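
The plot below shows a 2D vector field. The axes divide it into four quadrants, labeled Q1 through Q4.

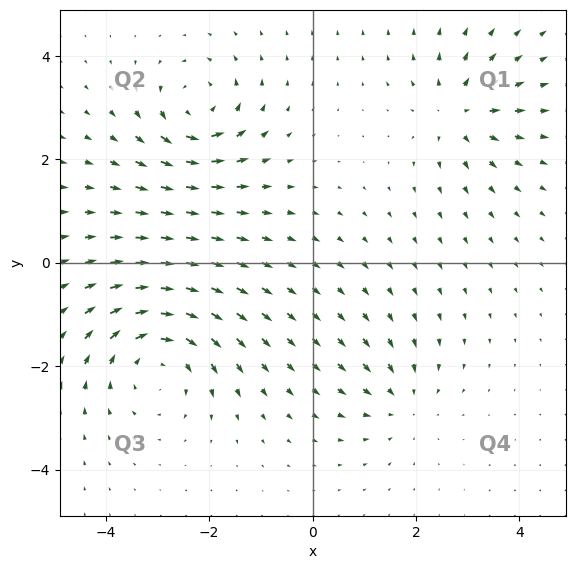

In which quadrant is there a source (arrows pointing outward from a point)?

Q1

The source sits at approximately (2.8, 2.9), which lies in quadrant Q1. The divergence there is about +4, positive as expected for a source.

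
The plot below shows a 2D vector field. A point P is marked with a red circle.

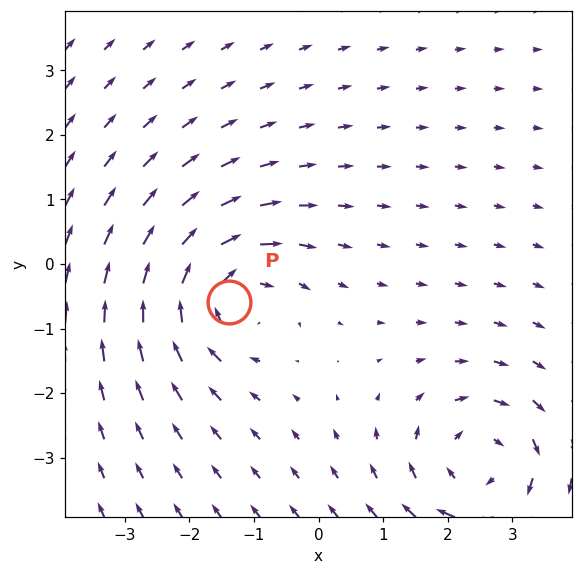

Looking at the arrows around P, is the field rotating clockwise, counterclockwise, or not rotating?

clockwise

Near P at (-1.4, -0.6) the arrows circulate clockwise. The curl (z-component) there is about -5; negative curl means clockwise rotation.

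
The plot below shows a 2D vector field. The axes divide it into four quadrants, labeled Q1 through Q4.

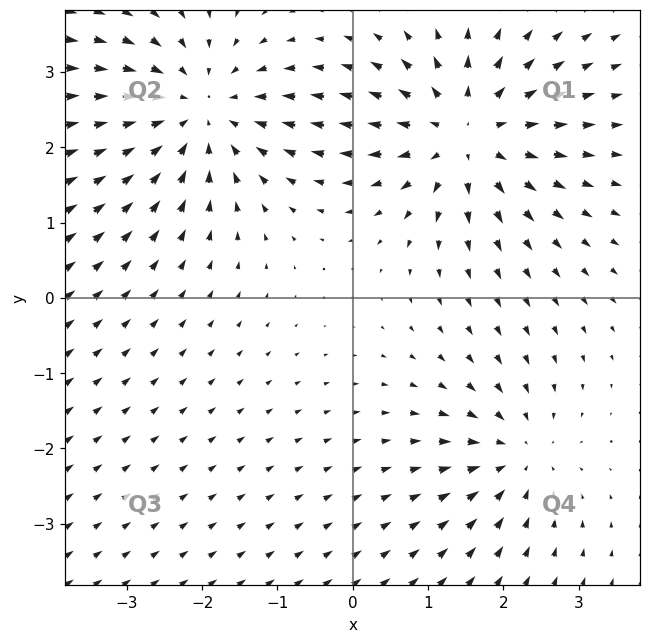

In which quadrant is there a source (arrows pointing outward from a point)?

The source sits at approximately (1.5, 2.2), which lies in quadrant Q1. The divergence there is about +5, positive as expected for a source.

Q1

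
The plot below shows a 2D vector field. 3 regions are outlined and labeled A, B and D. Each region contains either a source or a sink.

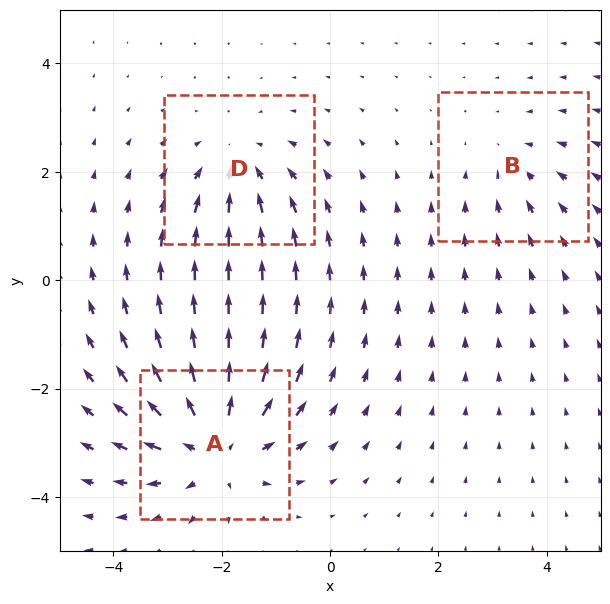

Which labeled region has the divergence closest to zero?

B

Divergence at each region's feature centre — A: about +4, B: about -2, D: about -3. Region B is closest to zero.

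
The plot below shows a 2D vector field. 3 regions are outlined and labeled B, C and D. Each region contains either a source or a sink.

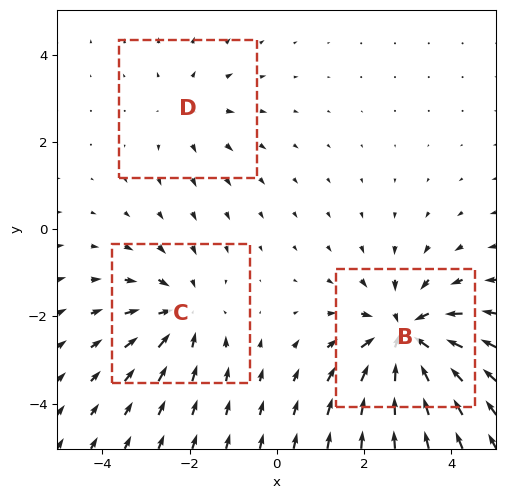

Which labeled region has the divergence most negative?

B

Divergence at each region's feature centre — B: about -5, C: about -3, D: about +2. Region B is most negative.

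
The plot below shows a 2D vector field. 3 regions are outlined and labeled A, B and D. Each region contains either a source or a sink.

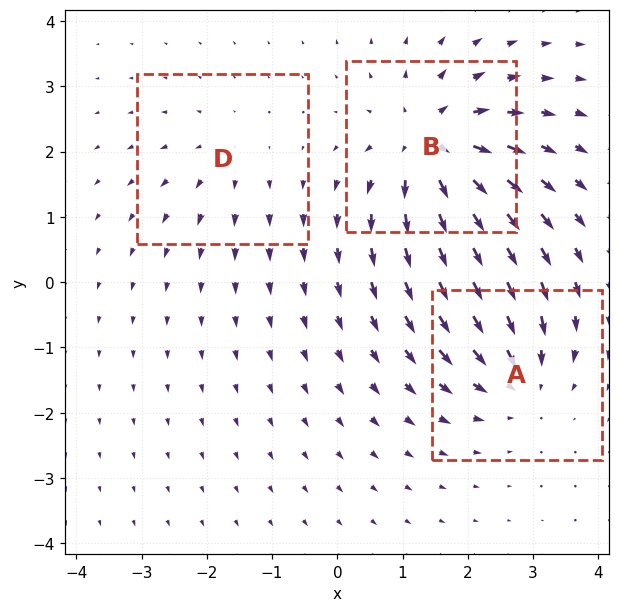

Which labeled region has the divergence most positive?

Divergence at each region's feature centre — A: about -4, B: about +6, D: about +2. Region B is most positive.

B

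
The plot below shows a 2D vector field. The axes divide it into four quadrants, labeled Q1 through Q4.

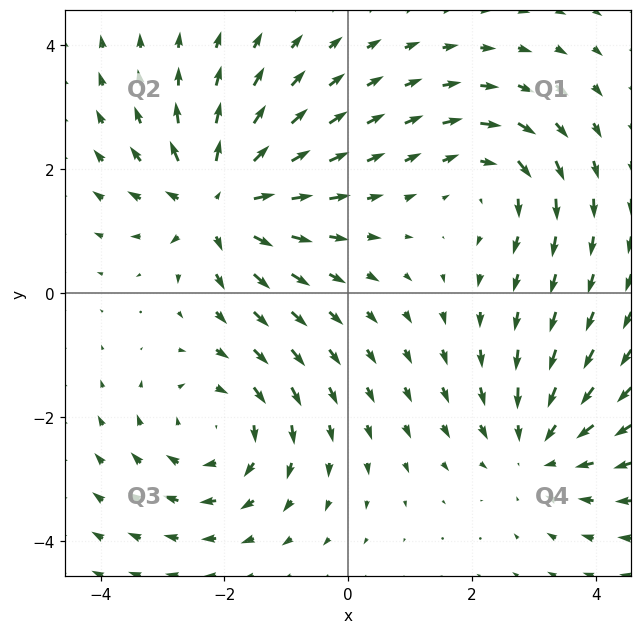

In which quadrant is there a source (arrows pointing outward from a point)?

The source sits at approximately (-2.1, 1.5), which lies in quadrant Q2. The divergence there is about +6, positive as expected for a source.

Q2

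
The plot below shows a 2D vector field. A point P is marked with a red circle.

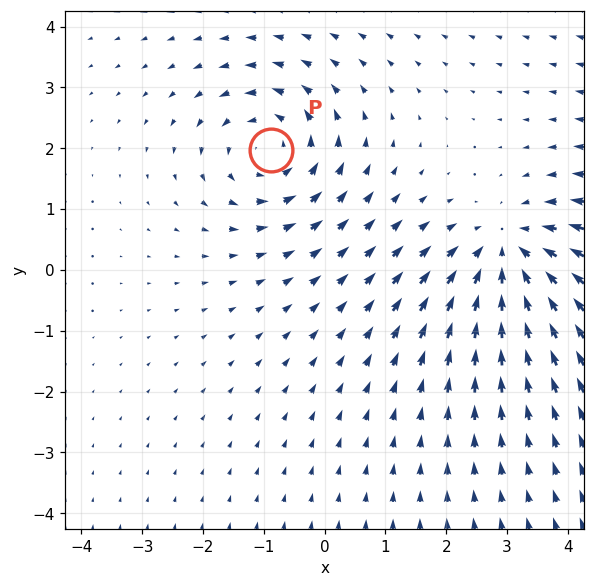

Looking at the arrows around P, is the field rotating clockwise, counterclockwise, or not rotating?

counterclockwise

Near P at (-0.9, 2.0) the arrows circulate counterclockwise. The curl (z-component) there is about +3; positive curl means counterclockwise rotation.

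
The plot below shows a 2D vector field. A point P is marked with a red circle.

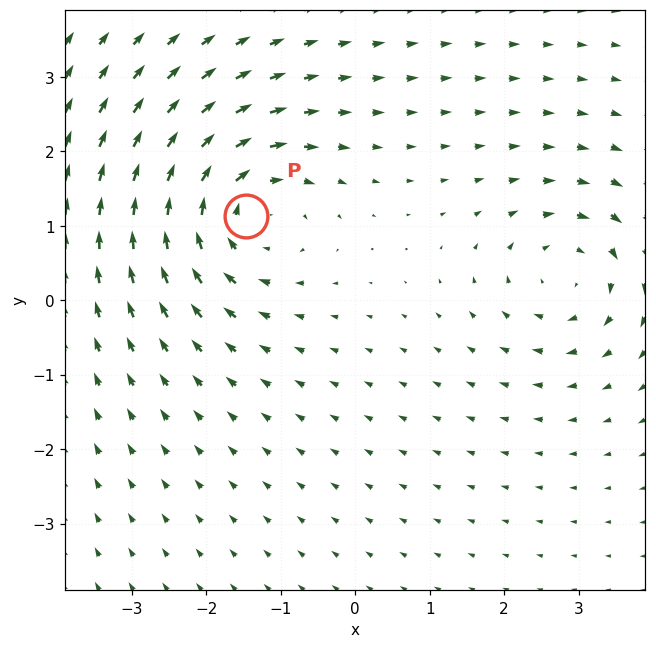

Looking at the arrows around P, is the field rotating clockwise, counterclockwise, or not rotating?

Near P at (-1.5, 1.1) the arrows circulate clockwise. The curl (z-component) there is about -4; negative curl means clockwise rotation.

clockwise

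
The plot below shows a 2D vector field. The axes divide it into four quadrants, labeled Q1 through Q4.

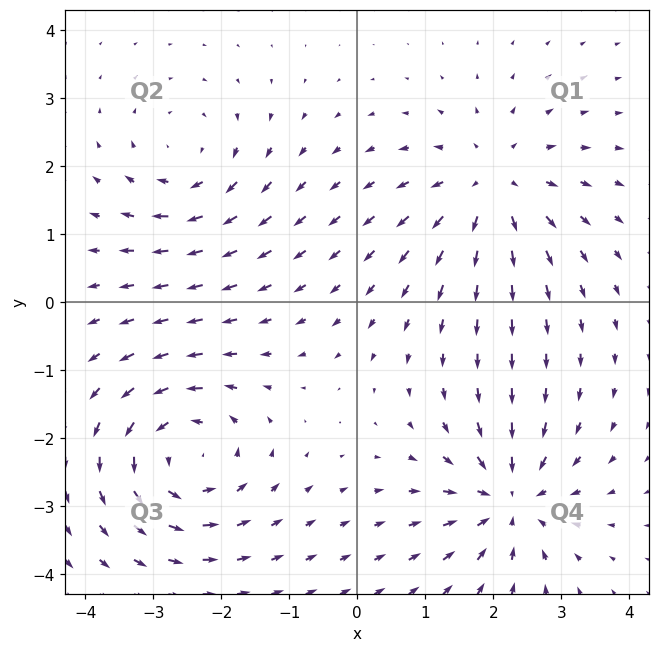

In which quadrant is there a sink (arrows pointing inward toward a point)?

Q4

The sink sits at approximately (2.2, -2.9), which lies in quadrant Q4. The divergence there is about -5, negative as expected for a sink.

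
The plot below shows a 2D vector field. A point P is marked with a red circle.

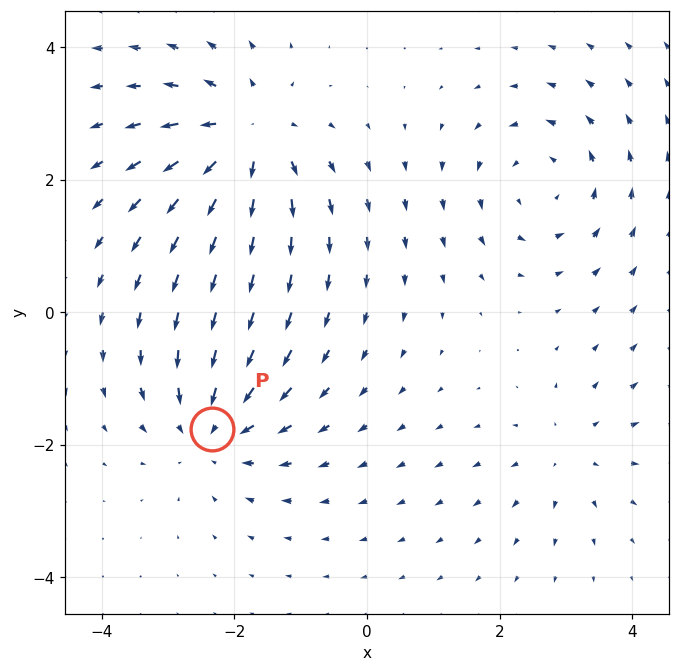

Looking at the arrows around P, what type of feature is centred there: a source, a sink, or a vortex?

sink

At P (-2.3, -1.8) the arrows converge inward. Divergence about -4, curl ≈0 — negative divergence with near-zero curl is a sink.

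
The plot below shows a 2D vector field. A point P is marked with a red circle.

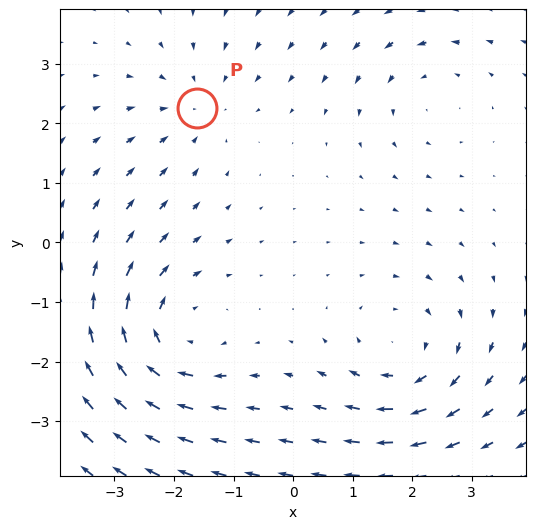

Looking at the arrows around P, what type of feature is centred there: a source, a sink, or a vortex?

sink

At P (-1.6, 2.3) the arrows converge inward. Divergence about -3, curl ≈0 — negative divergence with near-zero curl is a sink.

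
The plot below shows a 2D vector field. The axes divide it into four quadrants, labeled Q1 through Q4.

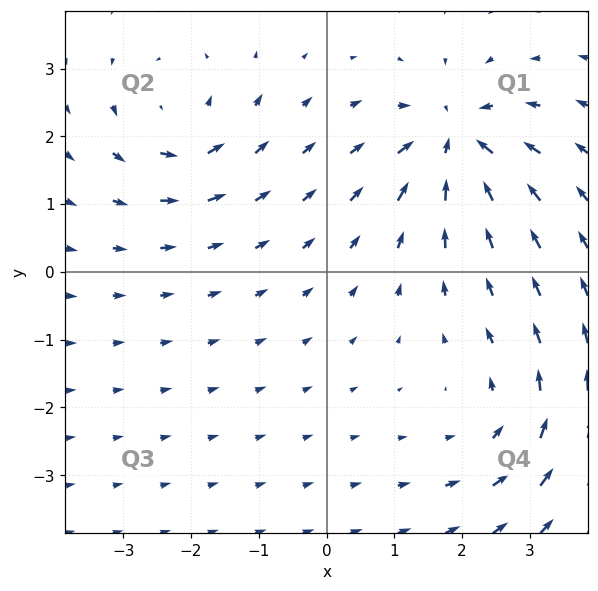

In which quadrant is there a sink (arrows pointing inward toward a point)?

The sink sits at approximately (1.9, 1.9), which lies in quadrant Q1. The divergence there is about -6, negative as expected for a sink.

Q1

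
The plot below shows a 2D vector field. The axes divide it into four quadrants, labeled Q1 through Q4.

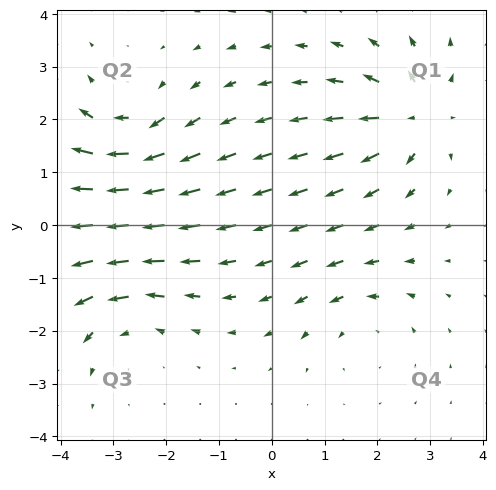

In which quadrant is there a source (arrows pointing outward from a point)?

Q1

The source sits at approximately (2.7, 2.1), which lies in quadrant Q1. The divergence there is about +6, positive as expected for a source.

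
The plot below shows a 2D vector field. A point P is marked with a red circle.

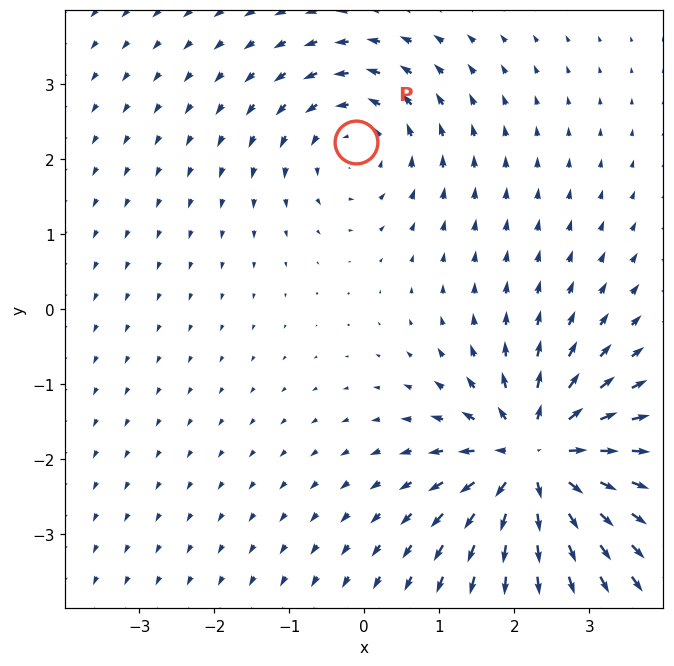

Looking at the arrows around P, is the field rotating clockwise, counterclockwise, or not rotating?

counterclockwise

Near P at (-0.1, 2.2) the arrows circulate counterclockwise. The curl (z-component) there is about +3; positive curl means counterclockwise rotation.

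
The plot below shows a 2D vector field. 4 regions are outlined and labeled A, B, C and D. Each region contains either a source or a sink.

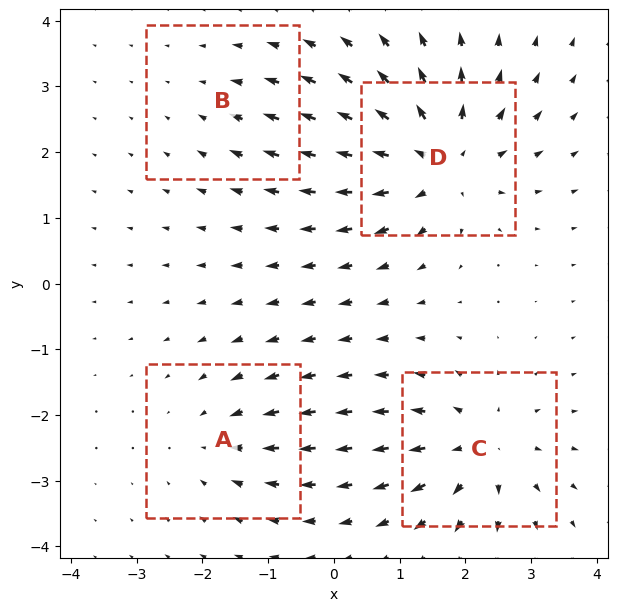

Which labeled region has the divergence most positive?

D

Divergence at each region's feature centre — A: about -3, B: about -2, C: about +5, D: about +6. Region D is most positive.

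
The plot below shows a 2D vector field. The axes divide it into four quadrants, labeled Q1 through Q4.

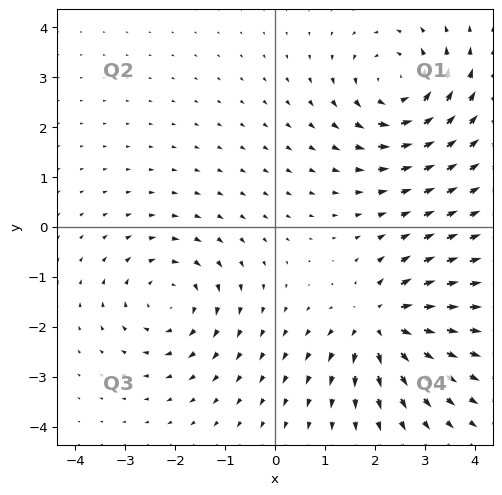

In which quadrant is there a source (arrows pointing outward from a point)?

The source sits at approximately (2.1, -1.9), which lies in quadrant Q4. The divergence there is about +6, positive as expected for a source.

Q4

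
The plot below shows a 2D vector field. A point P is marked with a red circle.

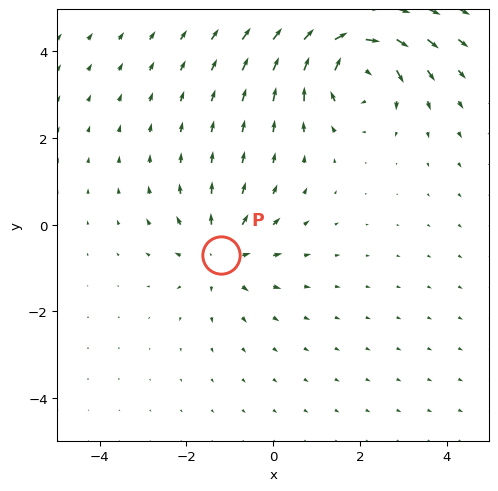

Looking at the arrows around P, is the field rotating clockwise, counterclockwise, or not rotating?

not rotating

Near P at (-1.2, -0.7) the arrows show no circulation. The curl there is ≈0.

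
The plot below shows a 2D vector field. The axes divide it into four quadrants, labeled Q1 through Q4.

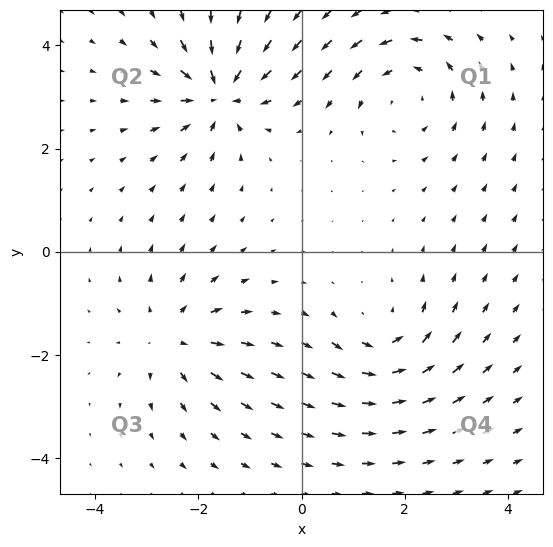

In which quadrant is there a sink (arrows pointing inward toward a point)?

Q2

The sink sits at approximately (-1.6, 3.1), which lies in quadrant Q2. The divergence there is about -7, negative as expected for a sink.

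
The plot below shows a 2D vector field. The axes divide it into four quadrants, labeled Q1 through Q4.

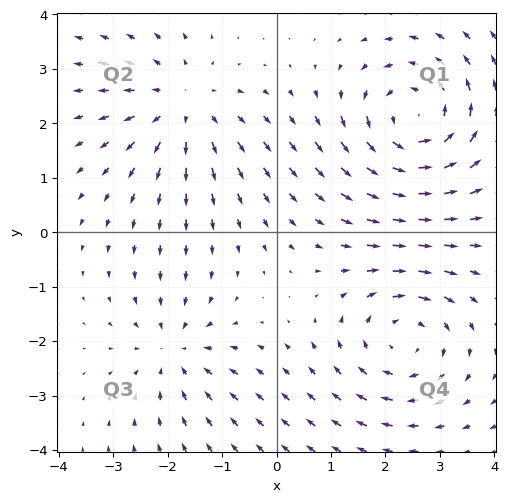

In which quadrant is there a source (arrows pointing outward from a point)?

Q2

The source sits at approximately (-1.7, 2.3), which lies in quadrant Q2. The divergence there is about +3, positive as expected for a source.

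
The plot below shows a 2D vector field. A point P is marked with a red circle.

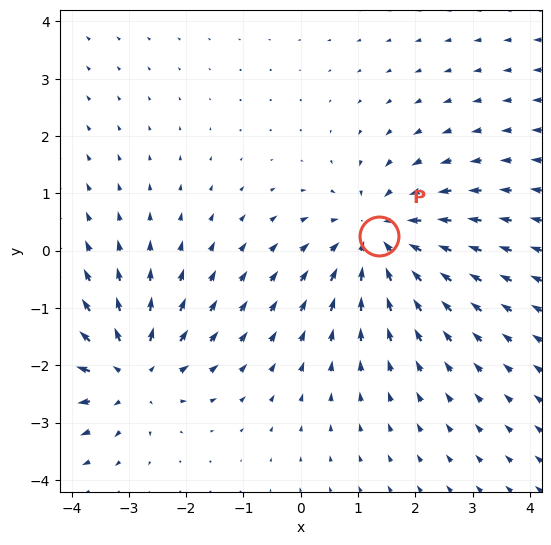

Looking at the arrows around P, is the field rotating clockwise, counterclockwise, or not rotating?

not rotating

Near P at (1.4, 0.3) the arrows show no circulation. The curl there is ≈0.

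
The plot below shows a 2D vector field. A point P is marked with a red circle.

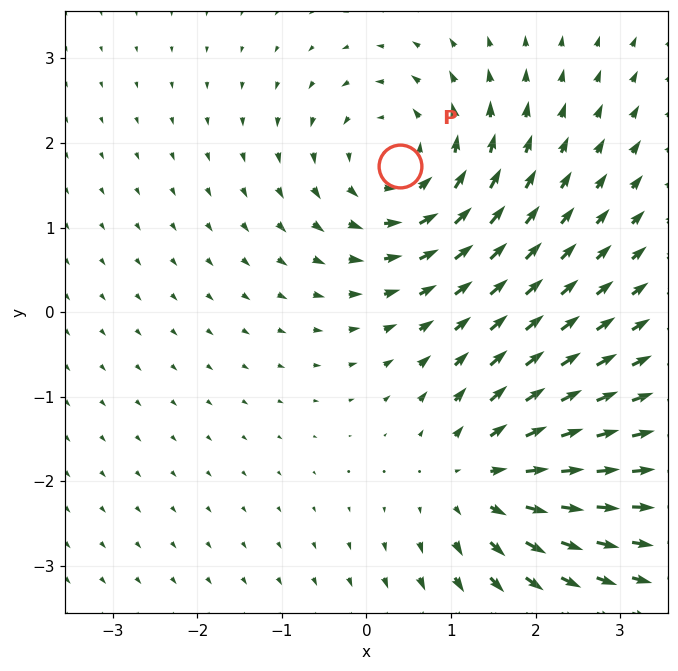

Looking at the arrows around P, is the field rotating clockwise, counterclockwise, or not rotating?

counterclockwise

Near P at (0.4, 1.7) the arrows circulate counterclockwise. The curl (z-component) there is about +5; positive curl means counterclockwise rotation.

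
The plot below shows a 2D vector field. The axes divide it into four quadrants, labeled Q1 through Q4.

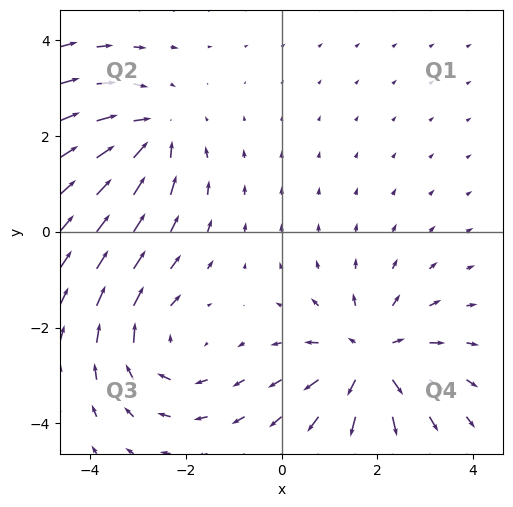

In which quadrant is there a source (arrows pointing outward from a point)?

The source sits at approximately (1.9, -2.6), which lies in quadrant Q4. The divergence there is about +4, positive as expected for a source.

Q4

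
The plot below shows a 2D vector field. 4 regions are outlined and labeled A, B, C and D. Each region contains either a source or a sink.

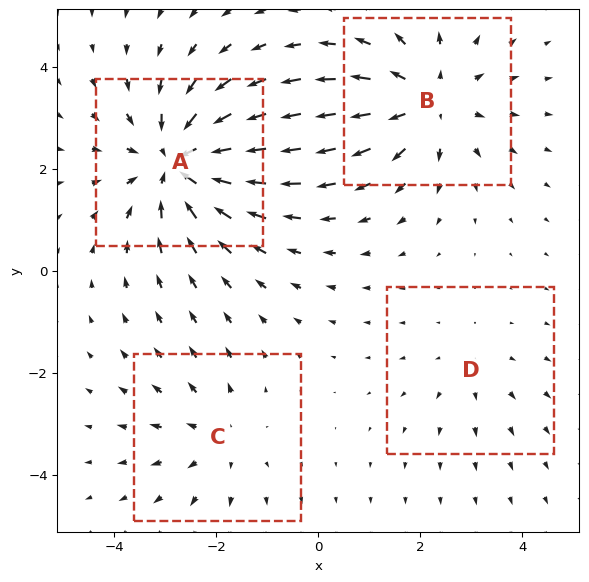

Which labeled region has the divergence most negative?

A

Divergence at each region's feature centre — A: about -6, B: about +4, C: about +3, D: about +2. Region A is most negative.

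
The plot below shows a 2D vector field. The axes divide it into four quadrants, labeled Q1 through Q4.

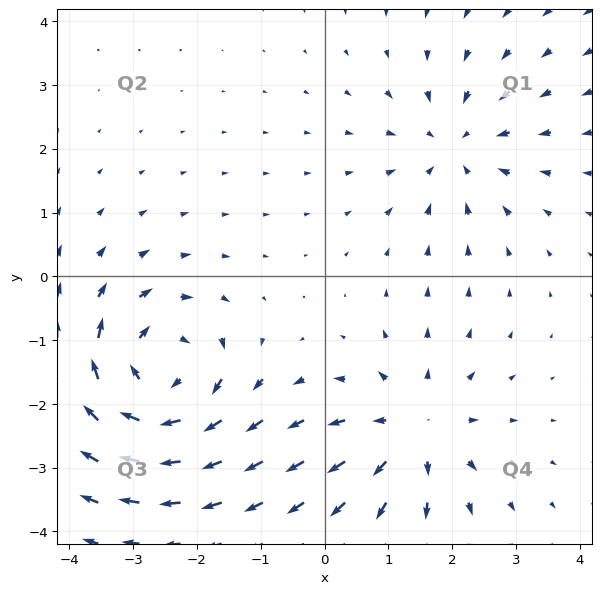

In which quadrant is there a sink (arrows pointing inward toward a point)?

Q1

The sink sits at approximately (2.1, 2.0), which lies in quadrant Q1. The divergence there is about -3, negative as expected for a sink.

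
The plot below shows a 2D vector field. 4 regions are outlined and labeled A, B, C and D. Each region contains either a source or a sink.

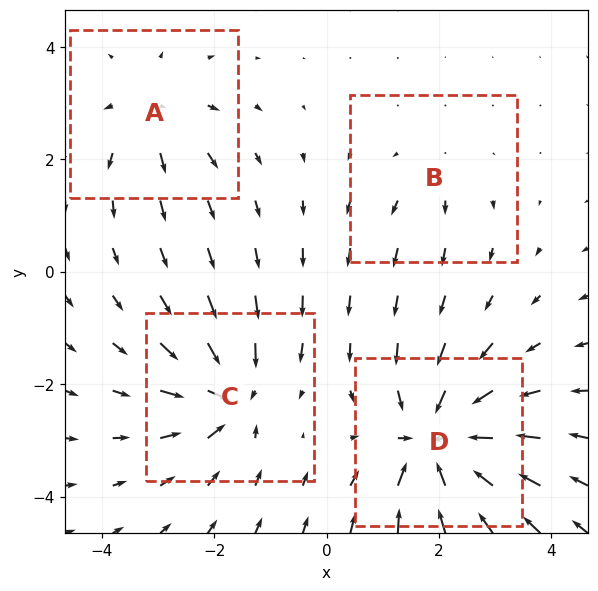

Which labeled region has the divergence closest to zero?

Divergence at each region's feature centre — A: about +4, B: about +2, C: about -6, D: about -8. Region B is closest to zero.

B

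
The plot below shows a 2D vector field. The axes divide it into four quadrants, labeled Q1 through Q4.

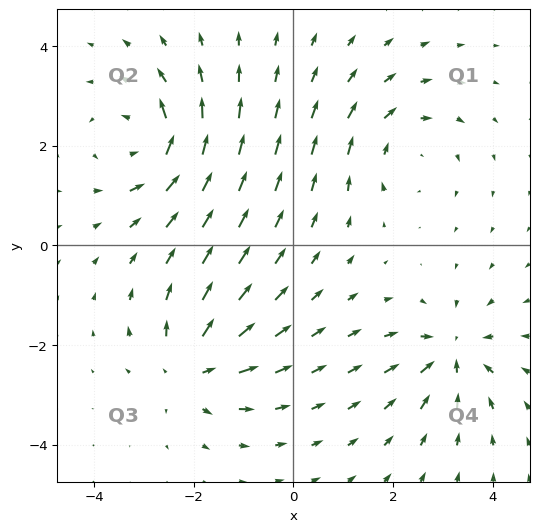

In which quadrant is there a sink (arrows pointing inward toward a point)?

Q4

The sink sits at approximately (3.2, -2.2), which lies in quadrant Q4. The divergence there is about -6, negative as expected for a sink.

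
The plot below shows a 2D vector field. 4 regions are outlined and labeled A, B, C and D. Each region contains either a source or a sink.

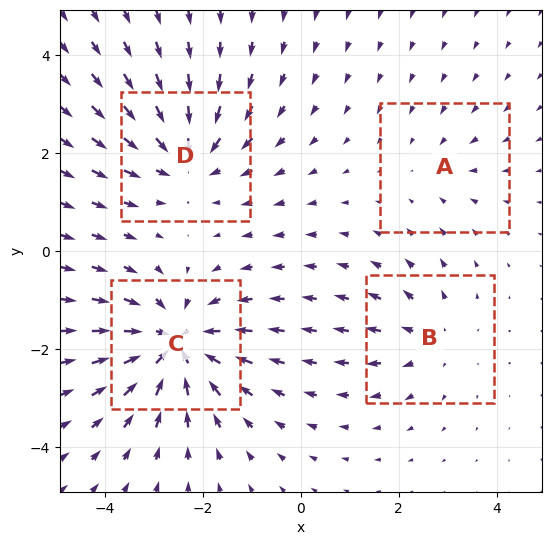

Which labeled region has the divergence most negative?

Divergence at each region's feature centre — A: about -2, B: about +3, C: about -7, D: about -5. Region C is most negative.

C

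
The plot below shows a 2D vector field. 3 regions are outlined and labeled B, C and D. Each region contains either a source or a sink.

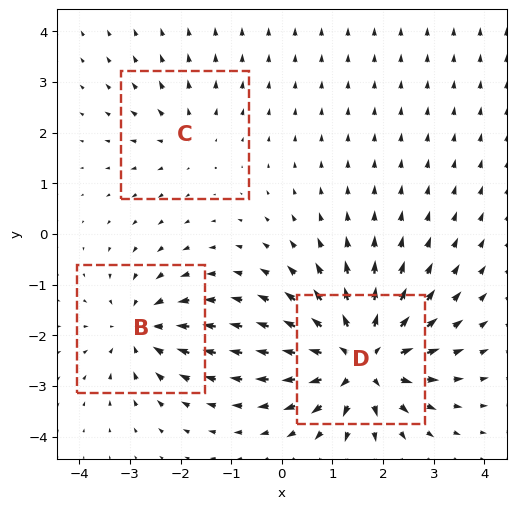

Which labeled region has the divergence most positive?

D

Divergence at each region's feature centre — B: about -3, C: about +2, D: about +6. Region D is most positive.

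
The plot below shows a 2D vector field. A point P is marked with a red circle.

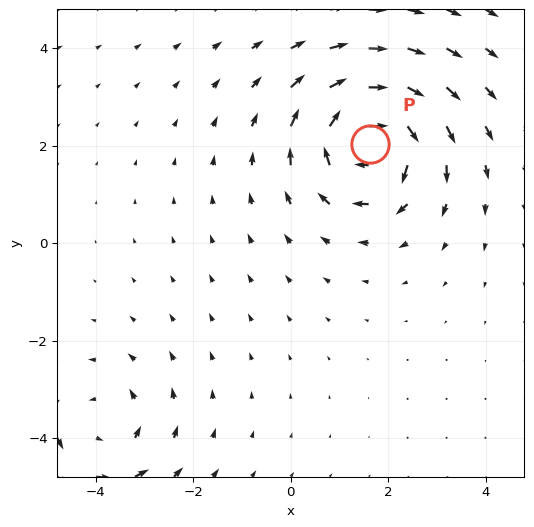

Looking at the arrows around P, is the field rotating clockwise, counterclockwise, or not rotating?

Near P at (1.6, 2.0) the arrows circulate clockwise. The curl (z-component) there is about -6; negative curl means clockwise rotation.

clockwise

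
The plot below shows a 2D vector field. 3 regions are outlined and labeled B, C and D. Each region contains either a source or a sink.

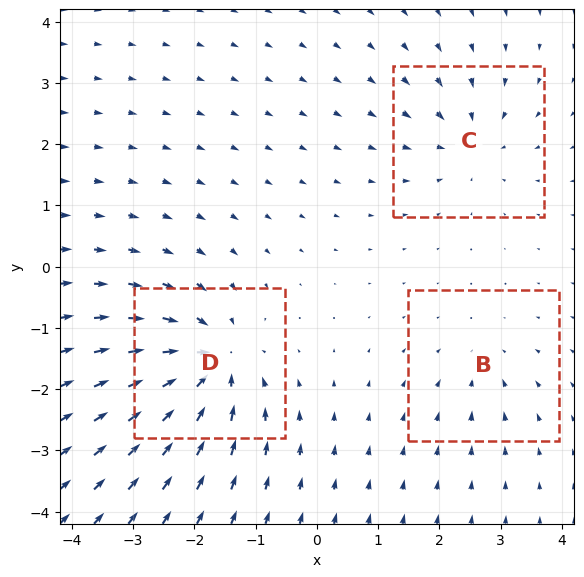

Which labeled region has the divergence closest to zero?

Divergence at each region's feature centre — B: about -2, C: about -4, D: about -6. Region B is closest to zero.

B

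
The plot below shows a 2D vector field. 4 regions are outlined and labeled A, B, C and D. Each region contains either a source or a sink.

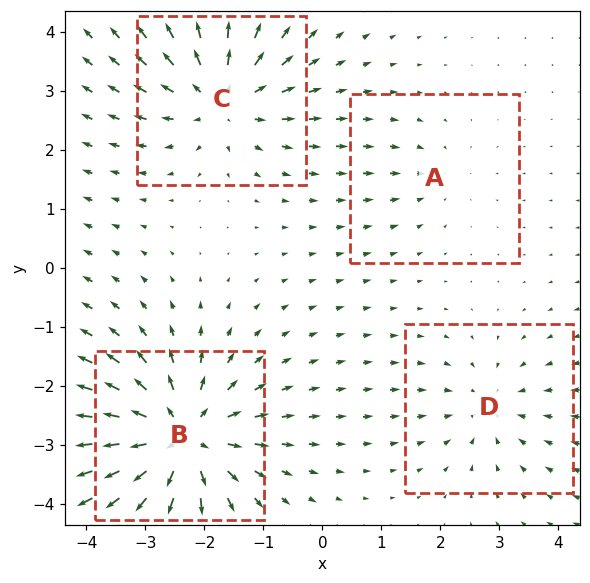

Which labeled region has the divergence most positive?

Divergence at each region's feature centre — A: about -2, B: about +8, C: about +5, D: about -3. Region B is most positive.

B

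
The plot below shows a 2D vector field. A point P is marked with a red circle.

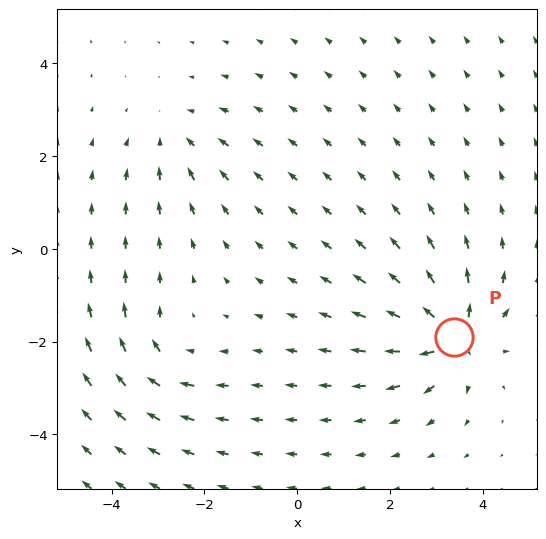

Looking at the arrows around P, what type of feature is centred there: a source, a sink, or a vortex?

source

At P (3.4, -1.9) the arrows spread outward. Divergence about +6, curl ≈0 — positive divergence with near-zero curl is a source.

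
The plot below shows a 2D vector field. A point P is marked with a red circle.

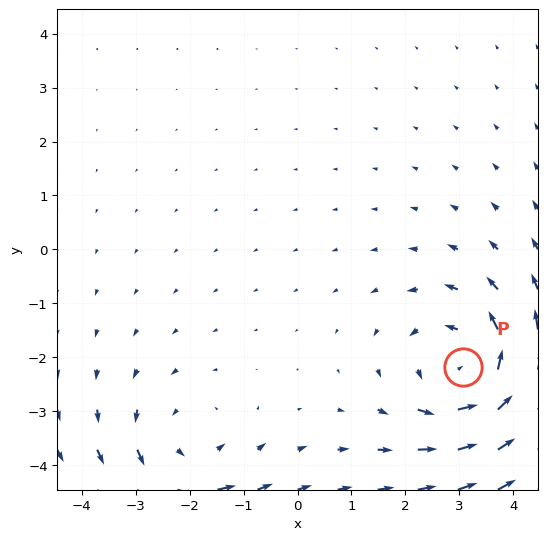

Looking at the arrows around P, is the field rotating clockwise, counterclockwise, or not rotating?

Near P at (3.1, -2.2) the arrows circulate counterclockwise. The curl (z-component) there is about +4; positive curl means counterclockwise rotation.

counterclockwise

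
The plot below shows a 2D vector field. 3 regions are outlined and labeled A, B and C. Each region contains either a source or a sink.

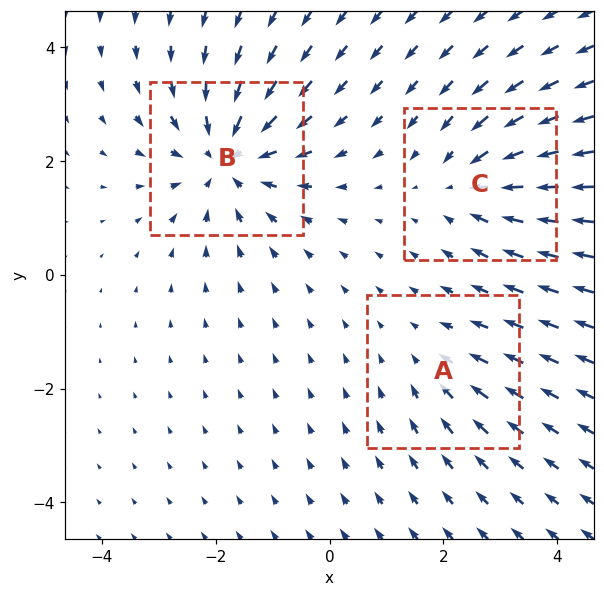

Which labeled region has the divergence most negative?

Divergence at each region's feature centre — A: about -2, B: about -5, C: about -3. Region B is most negative.

B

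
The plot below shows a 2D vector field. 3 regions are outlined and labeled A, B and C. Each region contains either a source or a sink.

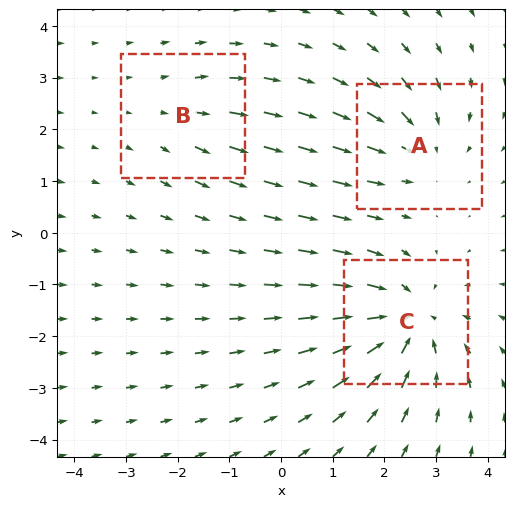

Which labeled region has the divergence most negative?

C

Divergence at each region's feature centre — A: about -3, B: about +2, C: about -5. Region C is most negative.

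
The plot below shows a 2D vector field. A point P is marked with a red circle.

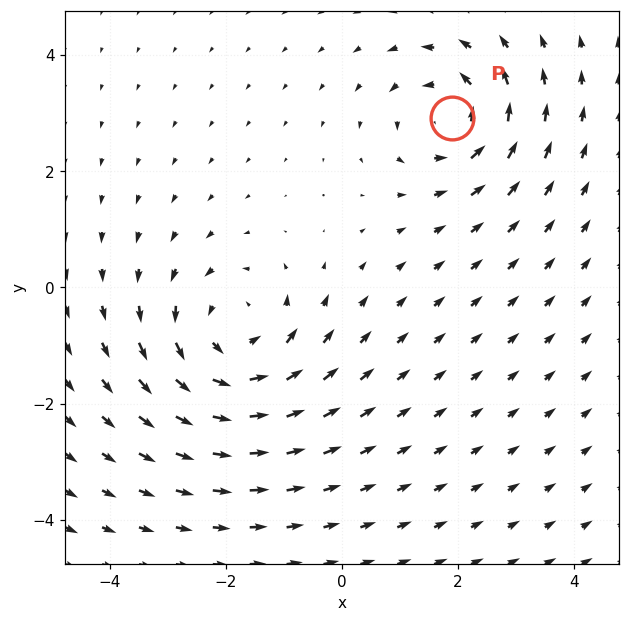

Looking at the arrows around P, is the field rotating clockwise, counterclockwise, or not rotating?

Near P at (1.9, 2.9) the arrows circulate counterclockwise. The curl (z-component) there is about +4; positive curl means counterclockwise rotation.

counterclockwise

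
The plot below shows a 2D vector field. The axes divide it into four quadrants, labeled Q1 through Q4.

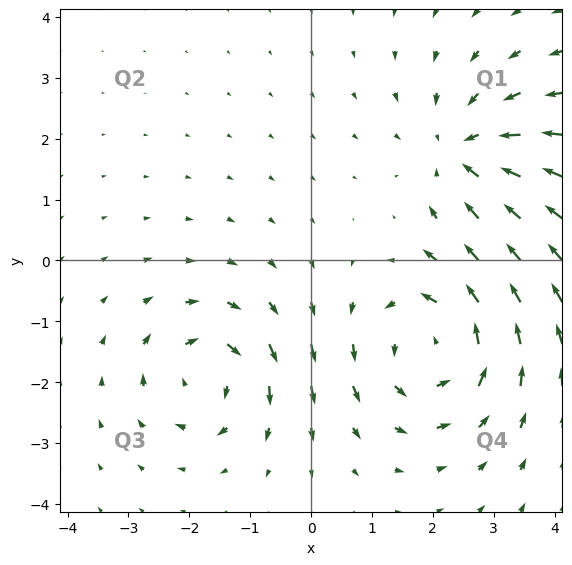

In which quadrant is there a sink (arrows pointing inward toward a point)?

Q1

The sink sits at approximately (2.5, 1.8), which lies in quadrant Q1. The divergence there is about -4, negative as expected for a sink.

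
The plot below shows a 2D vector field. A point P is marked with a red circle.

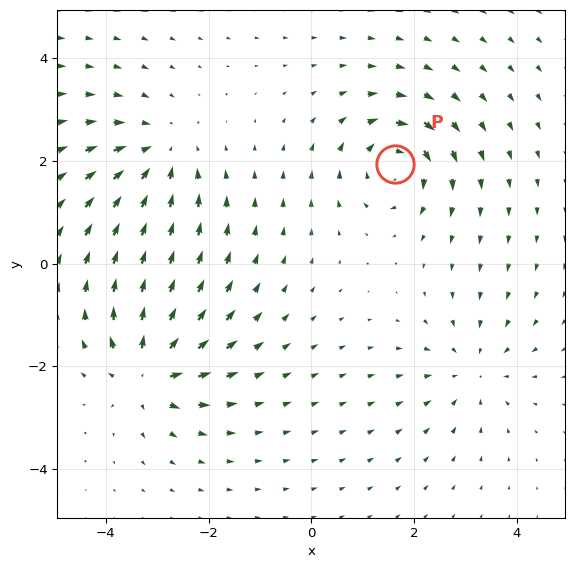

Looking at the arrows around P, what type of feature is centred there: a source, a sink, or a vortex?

vortex

At P (1.6, 1.9) the arrows circulate clockwise. Divergence ≈0, curl about -6 — near-zero divergence with nonzero curl is a vortex.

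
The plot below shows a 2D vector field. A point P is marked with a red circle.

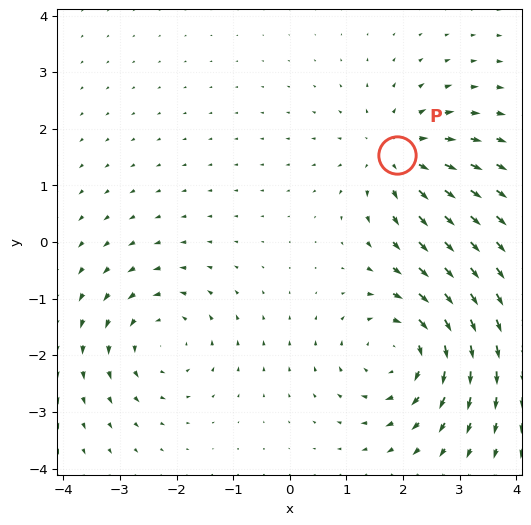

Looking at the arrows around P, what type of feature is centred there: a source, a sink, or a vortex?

source

At P (1.9, 1.5) the arrows spread outward. Divergence about +3, curl ≈0 — positive divergence with near-zero curl is a source.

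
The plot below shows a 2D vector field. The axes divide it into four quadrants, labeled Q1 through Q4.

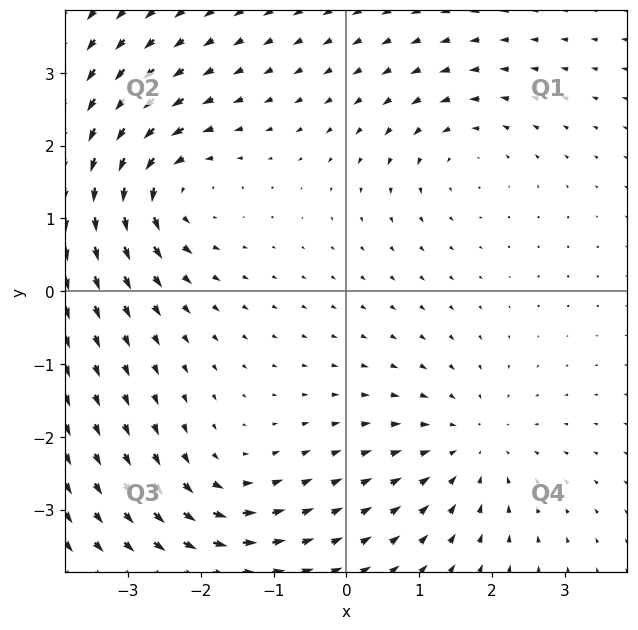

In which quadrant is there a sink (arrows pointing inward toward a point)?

The sink sits at approximately (1.7, -2.1), which lies in quadrant Q4. The divergence there is about -4, negative as expected for a sink.

Q4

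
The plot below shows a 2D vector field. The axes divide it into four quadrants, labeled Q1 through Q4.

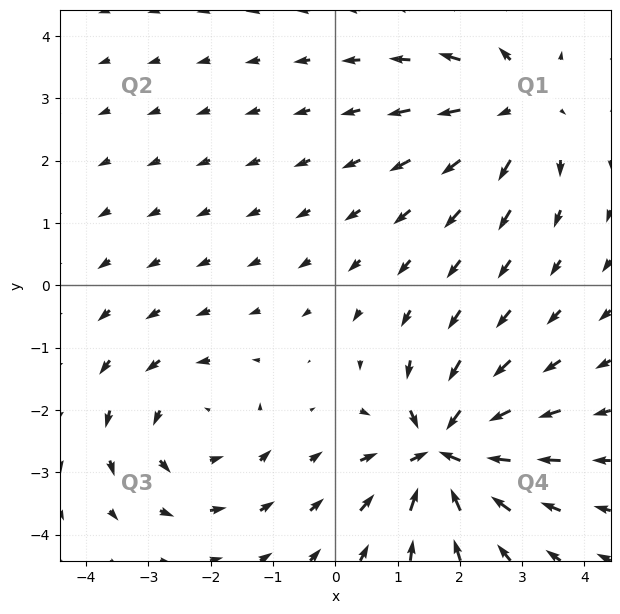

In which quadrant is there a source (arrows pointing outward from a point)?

Q1

The source sits at approximately (2.9, 2.9), which lies in quadrant Q1. The divergence there is about +3, positive as expected for a source.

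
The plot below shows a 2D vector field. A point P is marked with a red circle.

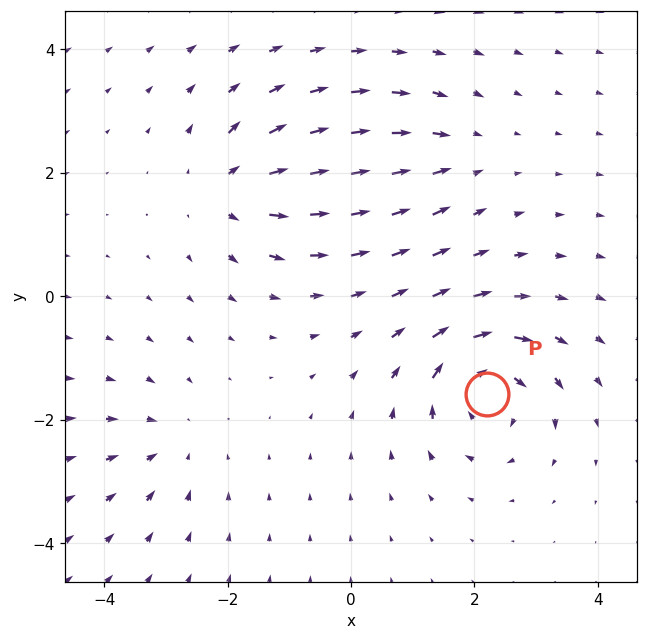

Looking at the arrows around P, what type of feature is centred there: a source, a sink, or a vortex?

vortex

At P (2.2, -1.6) the arrows circulate clockwise. Divergence ≈0, curl about -7 — near-zero divergence with nonzero curl is a vortex.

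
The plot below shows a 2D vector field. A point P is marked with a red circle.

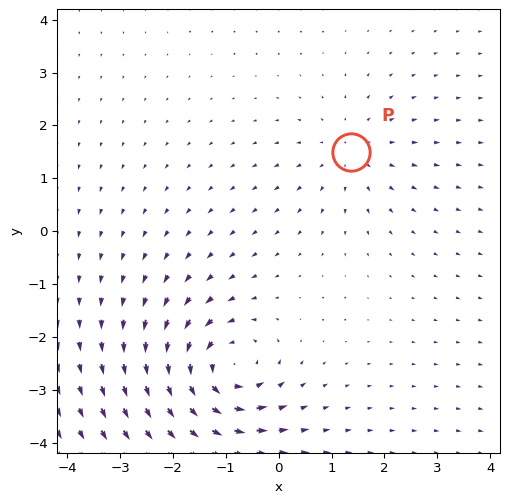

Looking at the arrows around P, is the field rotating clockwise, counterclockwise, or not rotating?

Near P at (1.4, 1.5) the arrows show no circulation. The curl there is ≈0.

not rotating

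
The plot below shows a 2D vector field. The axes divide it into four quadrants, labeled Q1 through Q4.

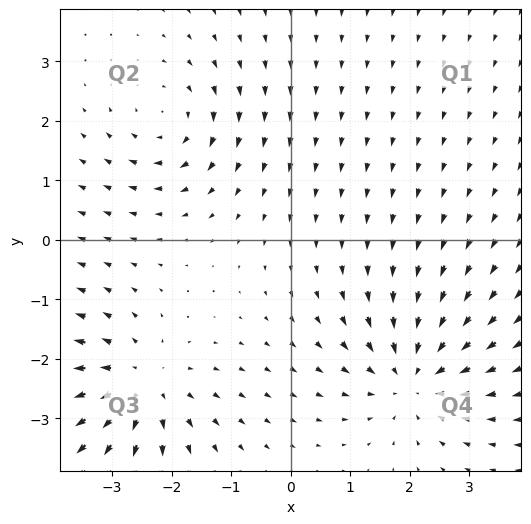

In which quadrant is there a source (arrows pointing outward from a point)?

Q3

The source sits at approximately (-2.5, -2.4), which lies in quadrant Q3. The divergence there is about +4, positive as expected for a source.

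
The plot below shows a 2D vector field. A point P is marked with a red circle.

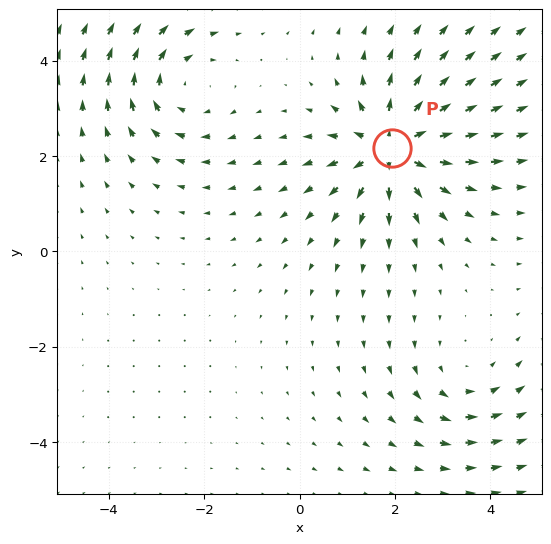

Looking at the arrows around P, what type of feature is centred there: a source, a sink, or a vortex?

At P (1.9, 2.2) the arrows spread outward. Divergence about +5, curl ≈0 — positive divergence with near-zero curl is a source.

source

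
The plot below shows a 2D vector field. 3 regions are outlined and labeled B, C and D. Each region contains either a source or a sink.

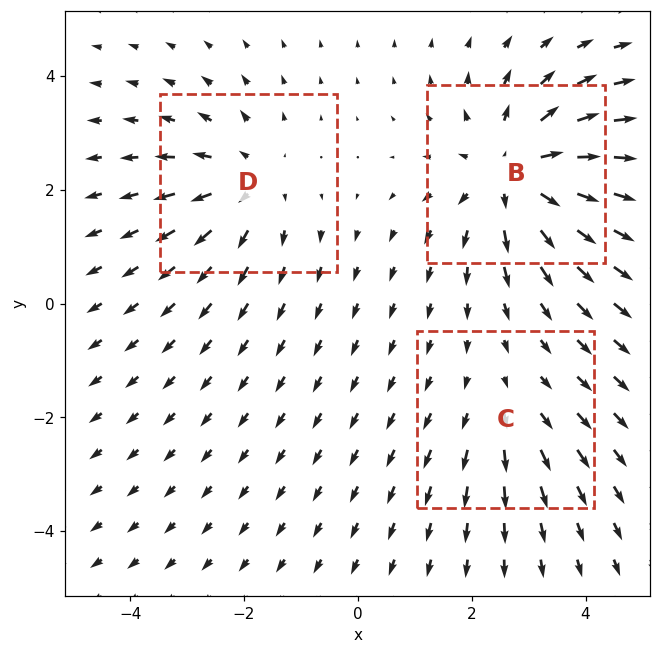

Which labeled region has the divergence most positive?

Divergence at each region's feature centre — B: about +4, C: about +2, D: about +3. Region B is most positive.

B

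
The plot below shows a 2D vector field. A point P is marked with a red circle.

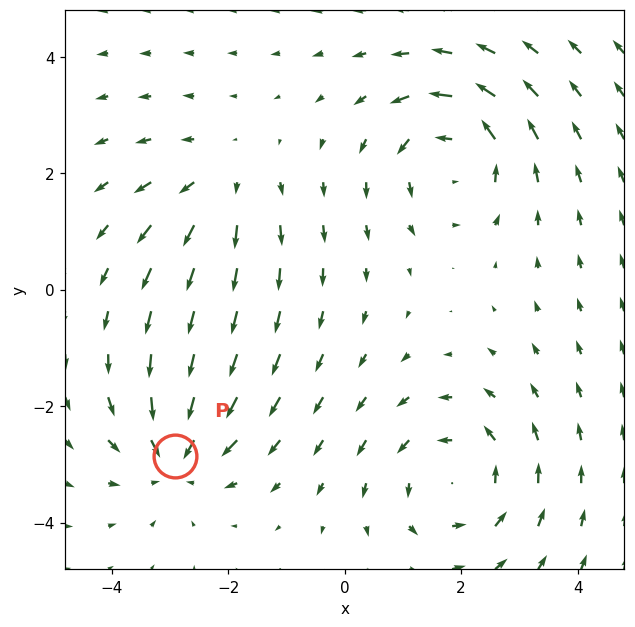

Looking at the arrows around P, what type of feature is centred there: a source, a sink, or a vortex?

sink

At P (-2.9, -2.8) the arrows converge inward. Divergence about -4, curl ≈0 — negative divergence with near-zero curl is a sink.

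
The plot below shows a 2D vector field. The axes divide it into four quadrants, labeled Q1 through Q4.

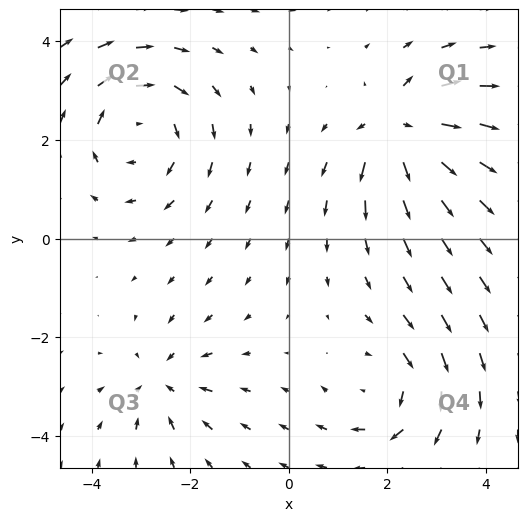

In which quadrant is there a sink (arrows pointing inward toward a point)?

The sink sits at approximately (-2.6, -2.9), which lies in quadrant Q3. The divergence there is about -3, negative as expected for a sink.

Q3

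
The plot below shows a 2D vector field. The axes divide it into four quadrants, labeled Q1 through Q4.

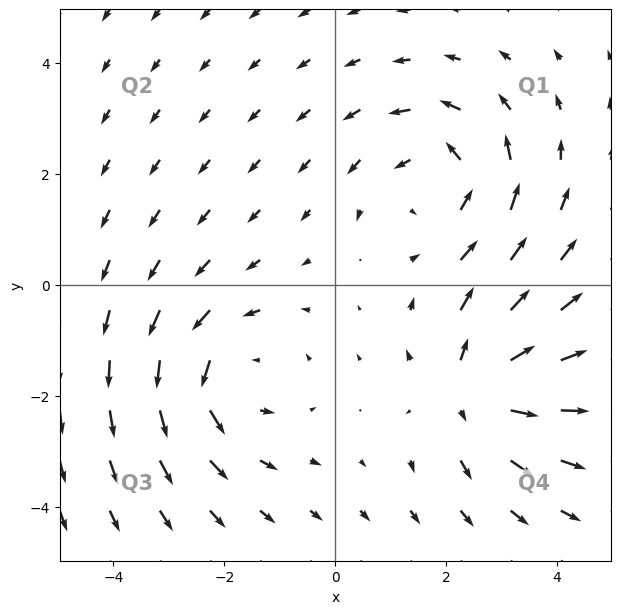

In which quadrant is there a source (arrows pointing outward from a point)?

Q4

The source sits at approximately (2.5, -1.9), which lies in quadrant Q4. The divergence there is about +5, positive as expected for a source.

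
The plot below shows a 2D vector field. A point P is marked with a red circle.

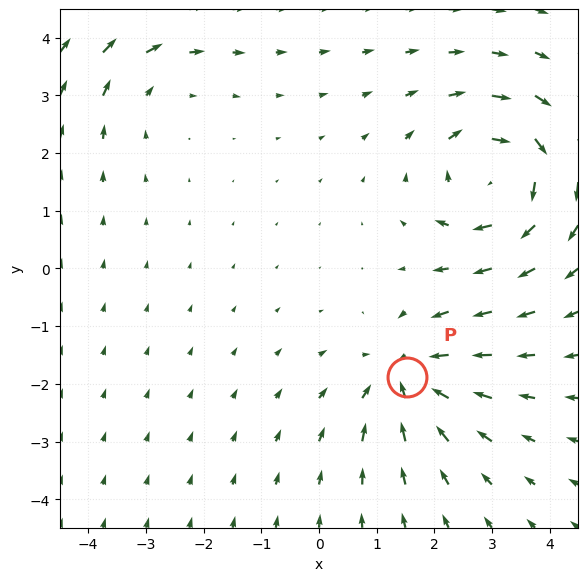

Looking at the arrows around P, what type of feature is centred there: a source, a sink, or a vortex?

At P (1.5, -1.9) the arrows converge inward. Divergence about -5, curl ≈0 — negative divergence with near-zero curl is a sink.

sink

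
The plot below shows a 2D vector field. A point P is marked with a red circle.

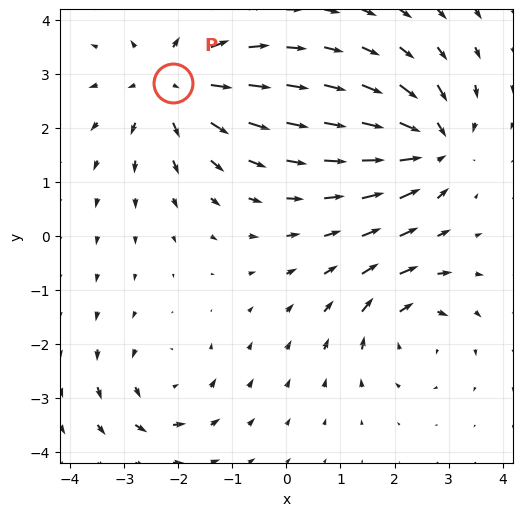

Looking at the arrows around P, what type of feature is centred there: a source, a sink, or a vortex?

At P (-2.1, 2.8) the arrows spread outward. Divergence about +4, curl ≈0 — positive divergence with near-zero curl is a source.

source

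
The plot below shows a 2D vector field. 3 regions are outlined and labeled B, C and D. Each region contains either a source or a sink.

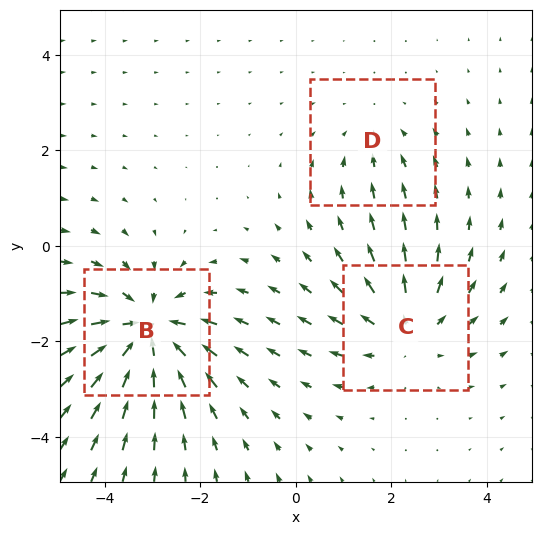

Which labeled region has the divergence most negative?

Divergence at each region's feature centre — B: about -5, C: about +3, D: about -2. Region B is most negative.

B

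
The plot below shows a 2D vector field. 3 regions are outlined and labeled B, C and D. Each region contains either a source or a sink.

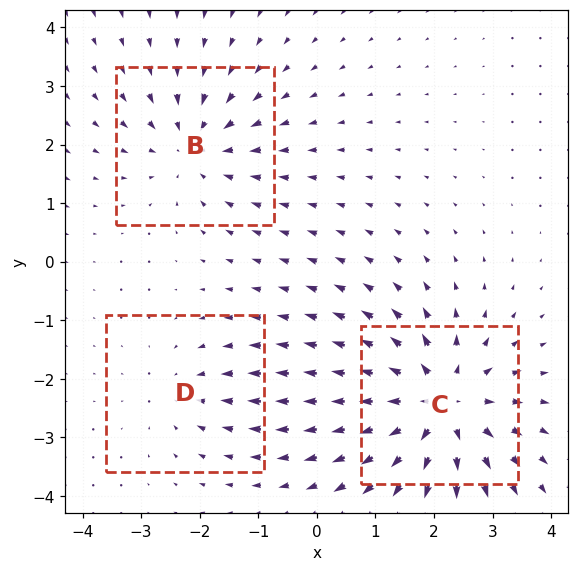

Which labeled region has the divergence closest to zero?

D

Divergence at each region's feature centre — B: about -3, C: about +5, D: about -2. Region D is closest to zero.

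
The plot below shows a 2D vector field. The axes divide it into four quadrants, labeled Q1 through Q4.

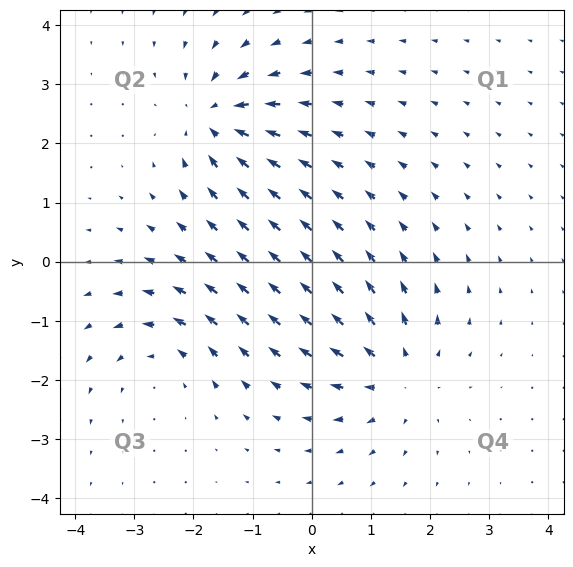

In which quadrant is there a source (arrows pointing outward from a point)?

Q4

The source sits at approximately (1.4, -1.9), which lies in quadrant Q4. The divergence there is about +4, positive as expected for a source.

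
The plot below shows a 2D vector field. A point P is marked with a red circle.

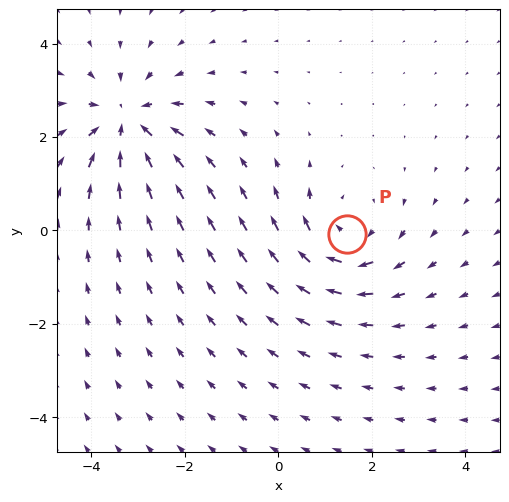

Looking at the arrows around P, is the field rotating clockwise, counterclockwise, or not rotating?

Near P at (1.5, -0.1) the arrows circulate clockwise. The curl (z-component) there is about -4; negative curl means clockwise rotation.

clockwise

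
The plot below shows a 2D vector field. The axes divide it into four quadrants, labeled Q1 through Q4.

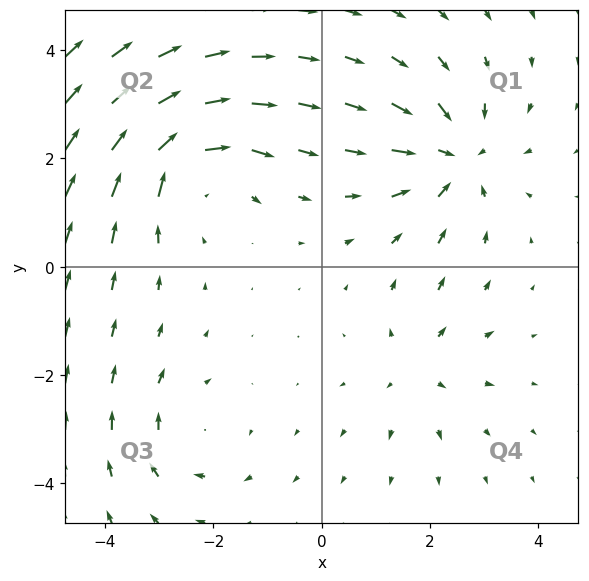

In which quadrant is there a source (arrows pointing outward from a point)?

The source sits at approximately (1.8, -1.9), which lies in quadrant Q4. The divergence there is about +3, positive as expected for a source.

Q4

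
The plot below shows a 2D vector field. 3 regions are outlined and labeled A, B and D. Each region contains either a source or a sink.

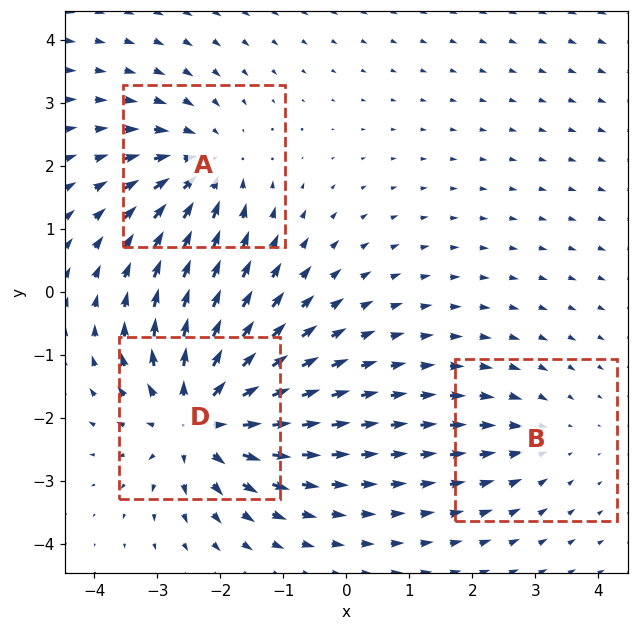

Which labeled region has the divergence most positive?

D

Divergence at each region's feature centre — A: about -4, B: about -2, D: about +5. Region D is most positive.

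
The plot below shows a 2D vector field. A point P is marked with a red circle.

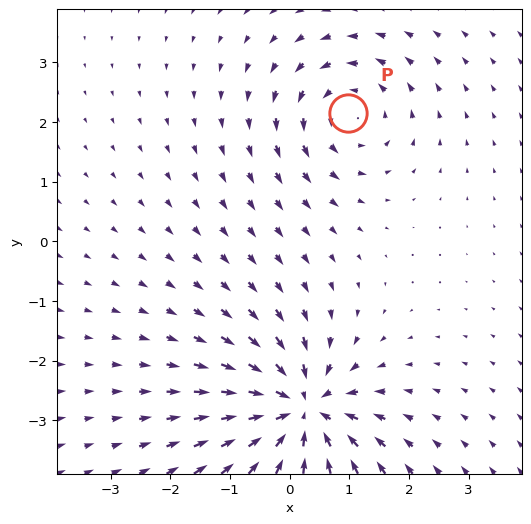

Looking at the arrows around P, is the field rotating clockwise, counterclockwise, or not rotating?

counterclockwise

Near P at (1.0, 2.1) the arrows circulate counterclockwise. The curl (z-component) there is about +3; positive curl means counterclockwise rotation.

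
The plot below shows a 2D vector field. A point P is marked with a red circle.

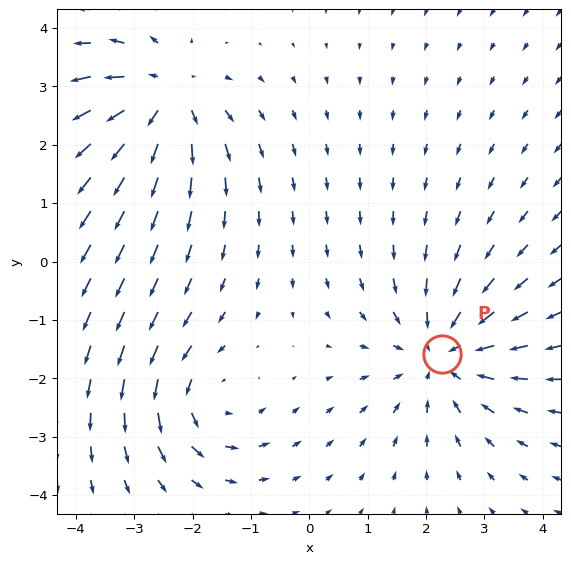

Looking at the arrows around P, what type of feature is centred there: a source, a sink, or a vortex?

At P (2.3, -1.6) the arrows converge inward. Divergence about -3, curl ≈0 — negative divergence with near-zero curl is a sink.

sink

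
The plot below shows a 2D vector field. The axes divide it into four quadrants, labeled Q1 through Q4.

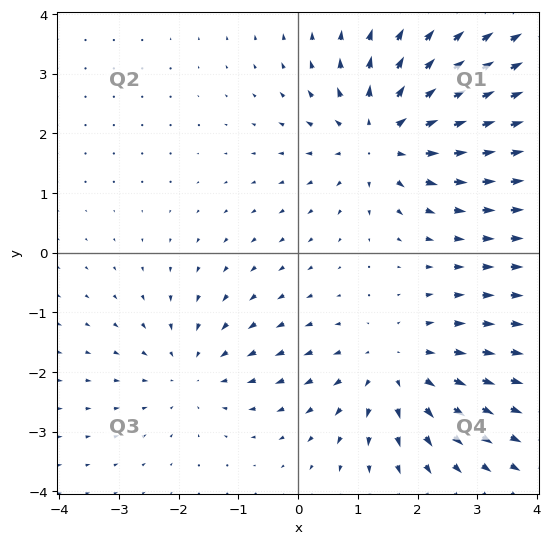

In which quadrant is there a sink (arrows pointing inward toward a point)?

Q3

The sink sits at approximately (-1.8, -2.0), which lies in quadrant Q3. The divergence there is about -3, negative as expected for a sink.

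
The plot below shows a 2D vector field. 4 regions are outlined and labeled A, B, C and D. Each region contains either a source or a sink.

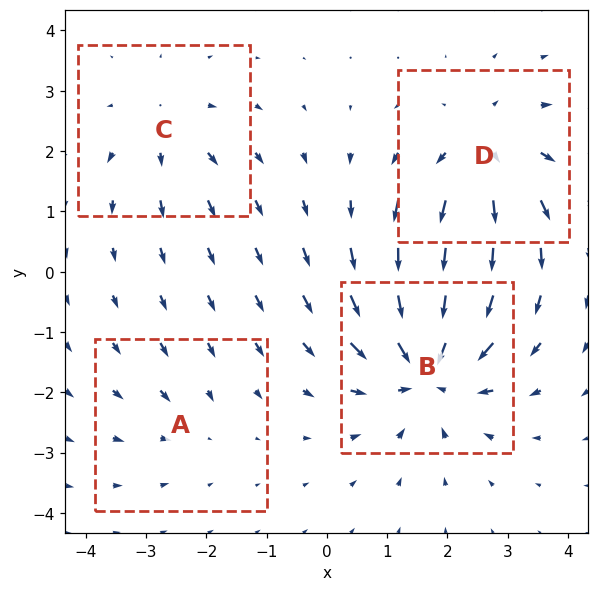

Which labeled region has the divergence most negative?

B

Divergence at each region's feature centre — A: about -2, B: about -7, C: about +3, D: about +5. Region B is most negative.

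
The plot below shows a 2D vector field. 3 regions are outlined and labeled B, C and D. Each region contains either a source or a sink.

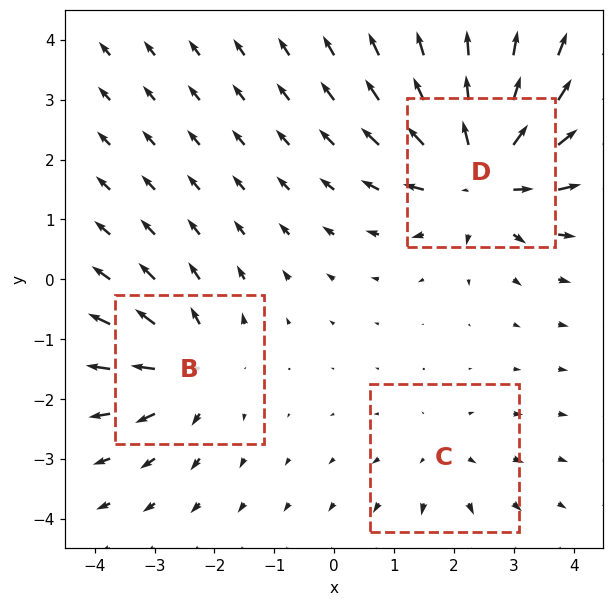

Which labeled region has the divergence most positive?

D

Divergence at each region's feature centre — B: about +4, C: about +2, D: about +6. Region D is most positive.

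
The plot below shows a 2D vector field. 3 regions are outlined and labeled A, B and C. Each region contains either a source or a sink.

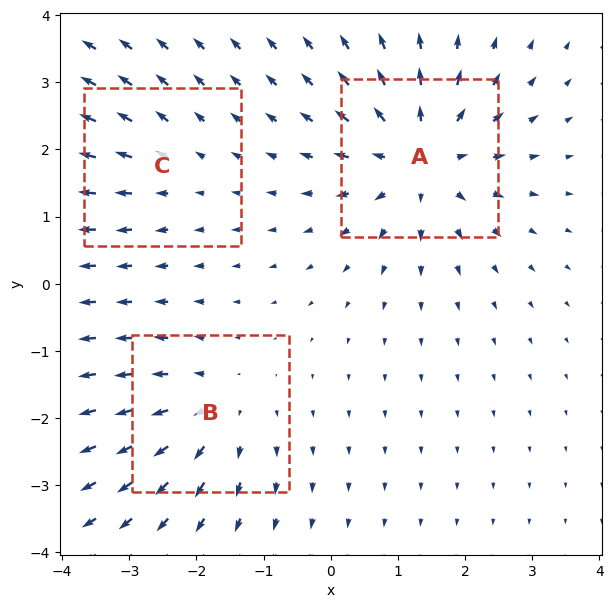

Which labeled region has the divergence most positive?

Divergence at each region's feature centre — A: about +5, B: about +3, C: about +2. Region A is most positive.

A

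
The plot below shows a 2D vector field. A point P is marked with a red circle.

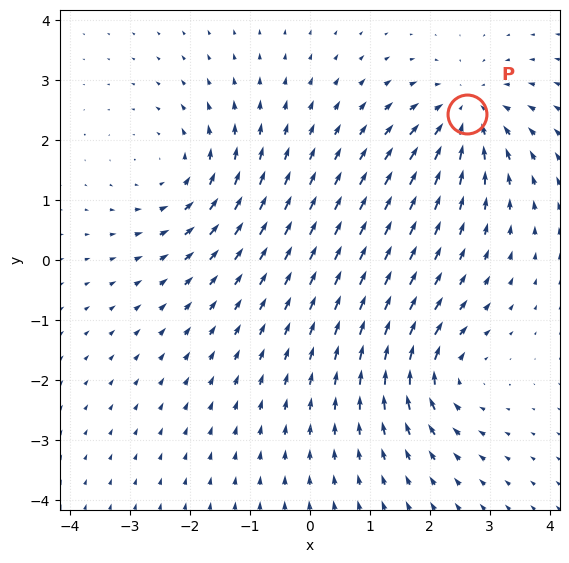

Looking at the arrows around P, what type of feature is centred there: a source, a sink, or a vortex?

At P (2.6, 2.4) the arrows converge inward. Divergence about -5, curl ≈0 — negative divergence with near-zero curl is a sink.

sink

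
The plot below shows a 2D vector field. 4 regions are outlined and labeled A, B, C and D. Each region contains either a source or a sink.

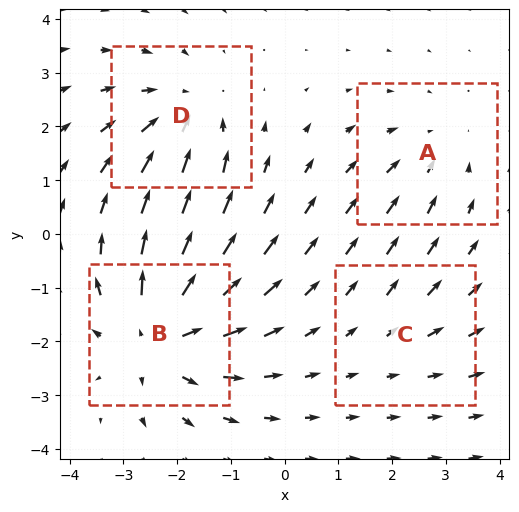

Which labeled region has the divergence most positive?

B

Divergence at each region's feature centre — A: about -3, B: about +6, C: about +2, D: about -4. Region B is most positive.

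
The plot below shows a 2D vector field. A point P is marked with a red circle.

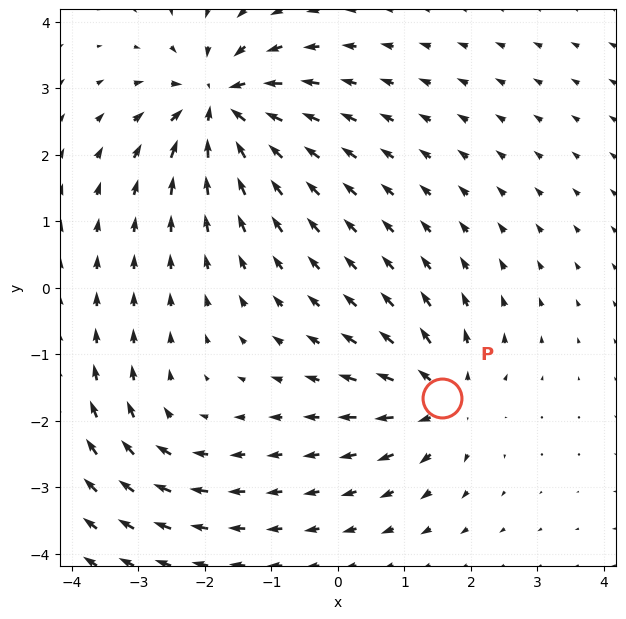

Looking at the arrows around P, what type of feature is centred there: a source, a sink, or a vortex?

At P (1.6, -1.7) the arrows spread outward. Divergence about +5, curl ≈0 — positive divergence with near-zero curl is a source.

source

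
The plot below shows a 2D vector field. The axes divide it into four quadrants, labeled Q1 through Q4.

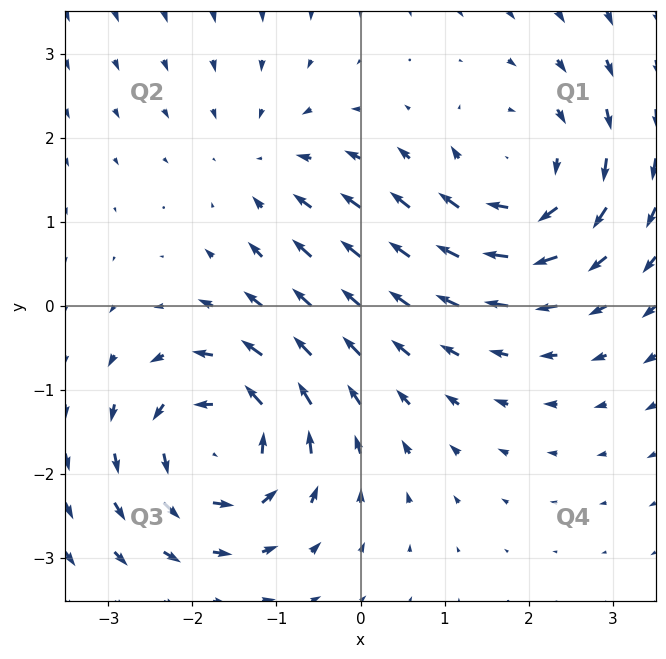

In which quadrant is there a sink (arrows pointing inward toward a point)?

The sink sits at approximately (-1.1, 1.6), which lies in quadrant Q2. The divergence there is about -2, negative as expected for a sink.

Q2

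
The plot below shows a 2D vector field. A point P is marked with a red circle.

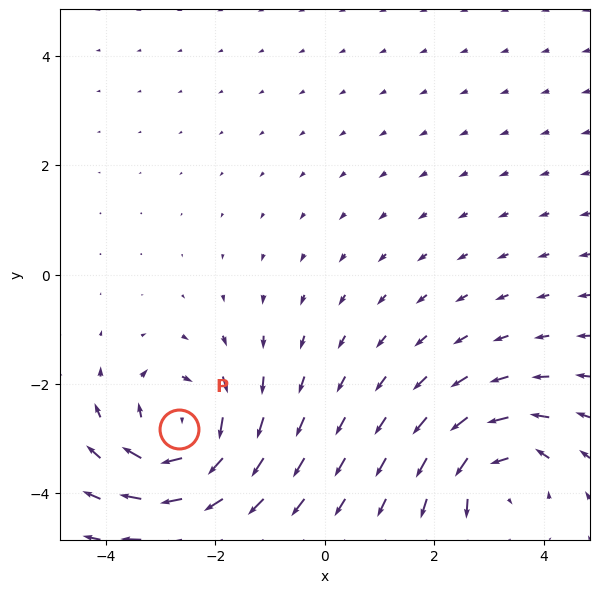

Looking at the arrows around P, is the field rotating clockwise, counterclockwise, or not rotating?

clockwise

Near P at (-2.7, -2.8) the arrows circulate clockwise. The curl (z-component) there is about -4; negative curl means clockwise rotation.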